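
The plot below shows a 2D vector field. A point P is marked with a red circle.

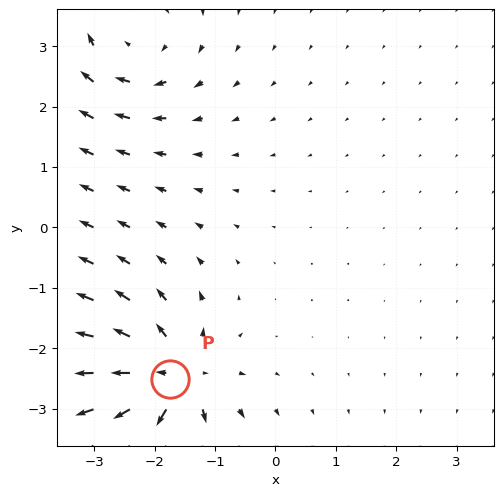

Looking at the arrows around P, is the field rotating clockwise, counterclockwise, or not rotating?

Near P at (-1.7, -2.5) the arrows show no circulation. The curl there is ≈0.

not rotating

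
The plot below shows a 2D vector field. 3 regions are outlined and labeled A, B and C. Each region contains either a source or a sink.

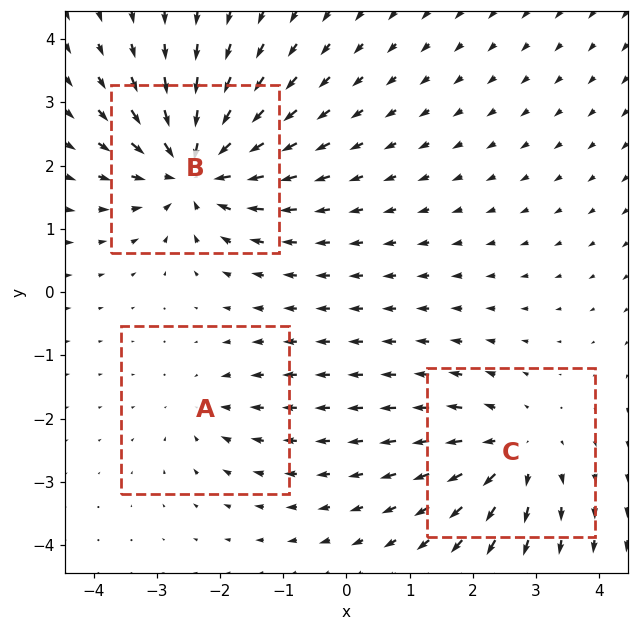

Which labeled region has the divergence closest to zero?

A

Divergence at each region's feature centre — A: about -2, B: about -6, C: about +4. Region A is closest to zero.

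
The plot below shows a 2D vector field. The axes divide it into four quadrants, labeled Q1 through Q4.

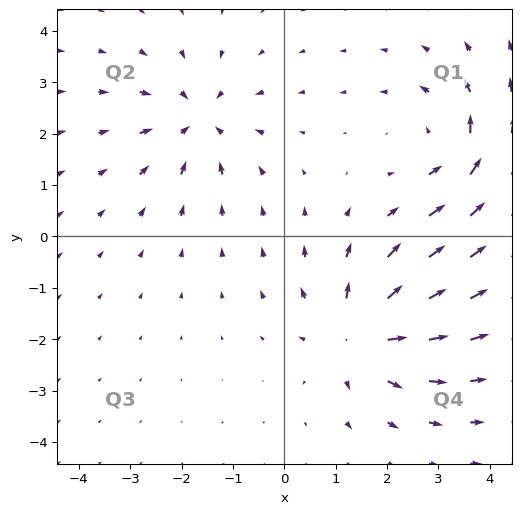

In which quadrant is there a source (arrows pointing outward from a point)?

The source sits at approximately (1.5, -1.9), which lies in quadrant Q4. The divergence there is about +3, positive as expected for a source.

Q4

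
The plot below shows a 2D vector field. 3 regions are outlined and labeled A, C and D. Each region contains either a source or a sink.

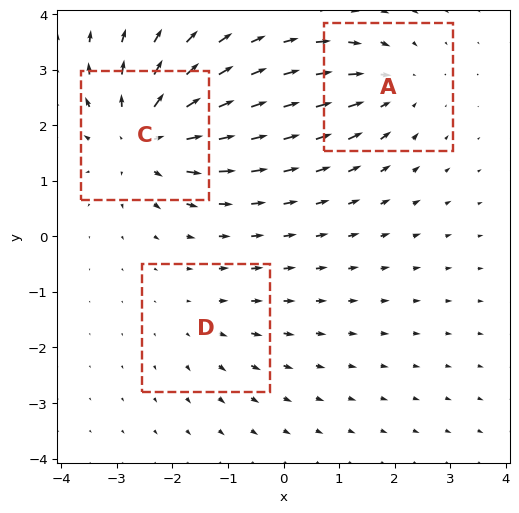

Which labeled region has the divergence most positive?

Divergence at each region's feature centre — A: about -3, C: about +5, D: about +2. Region C is most positive.

C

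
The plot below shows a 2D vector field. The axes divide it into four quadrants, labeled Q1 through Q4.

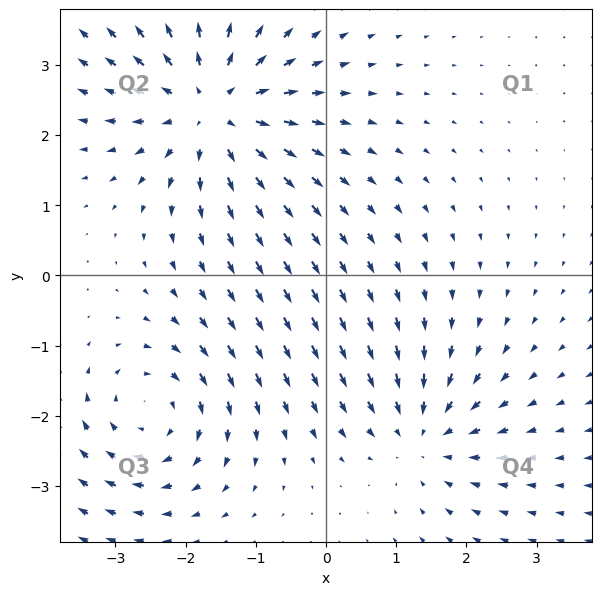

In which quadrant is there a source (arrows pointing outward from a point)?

The source sits at approximately (-1.6, 2.4), which lies in quadrant Q2. The divergence there is about +5, positive as expected for a source.

Q2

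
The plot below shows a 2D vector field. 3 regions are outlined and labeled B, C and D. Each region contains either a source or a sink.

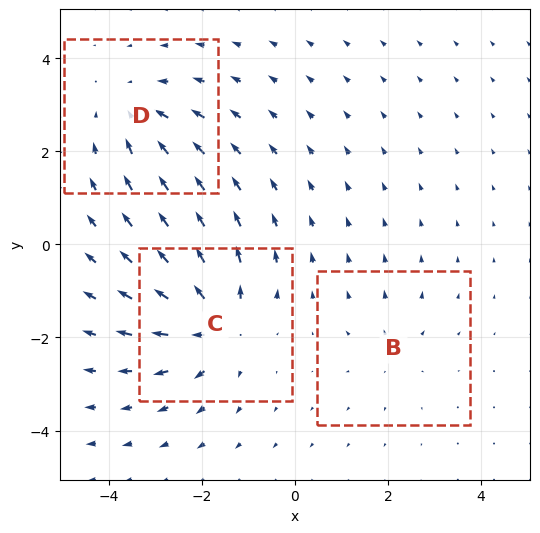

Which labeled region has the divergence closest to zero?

Divergence at each region's feature centre — B: about +2, C: about +5, D: about -3. Region B is closest to zero.

B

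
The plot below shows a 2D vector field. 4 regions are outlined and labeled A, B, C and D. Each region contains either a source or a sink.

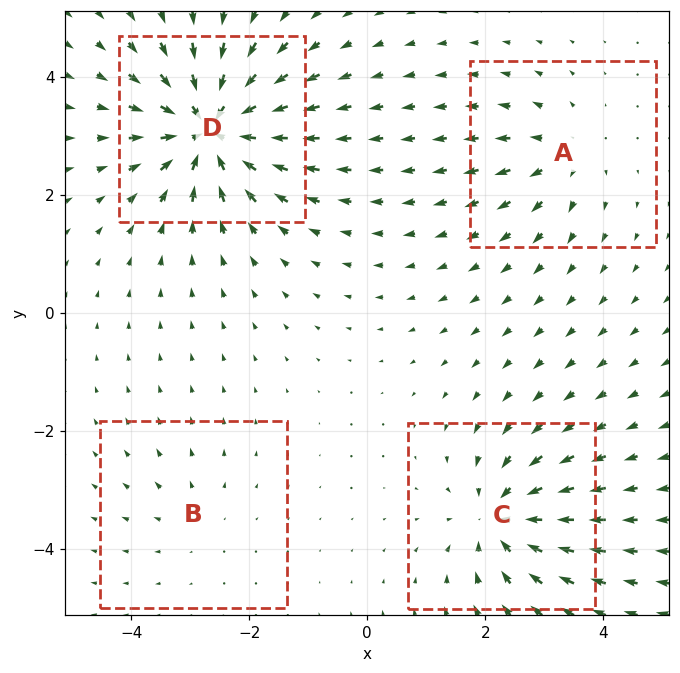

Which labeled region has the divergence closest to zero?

Divergence at each region's feature centre — A: about +4, B: about +2, C: about -6, D: about -9. Region B is closest to zero.

B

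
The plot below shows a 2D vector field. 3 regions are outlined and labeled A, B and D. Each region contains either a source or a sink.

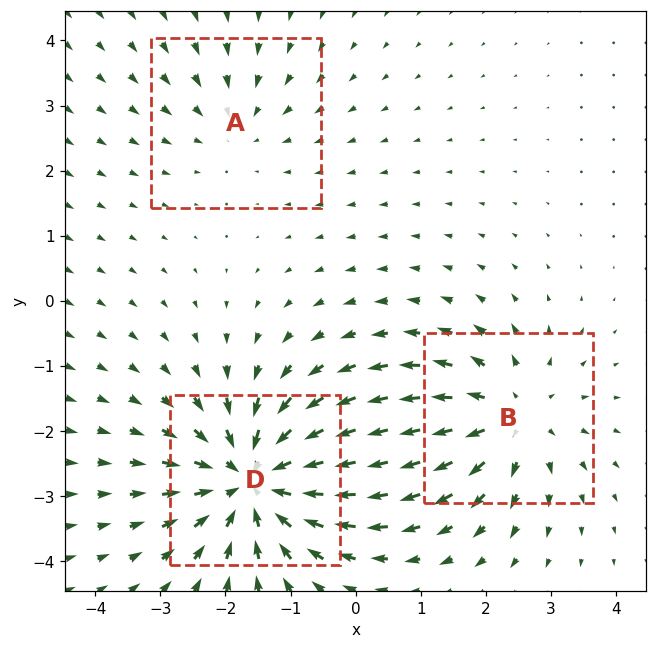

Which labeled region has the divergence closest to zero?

A

Divergence at each region's feature centre — A: about -2, B: about +3, D: about -5. Region A is closest to zero.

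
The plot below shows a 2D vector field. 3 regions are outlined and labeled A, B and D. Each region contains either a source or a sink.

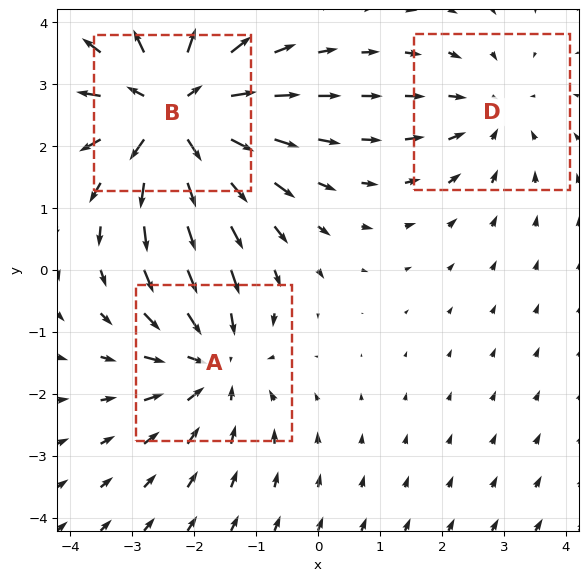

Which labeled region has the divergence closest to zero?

Divergence at each region's feature centre — A: about -3, B: about +4, D: about -2. Region D is closest to zero.

D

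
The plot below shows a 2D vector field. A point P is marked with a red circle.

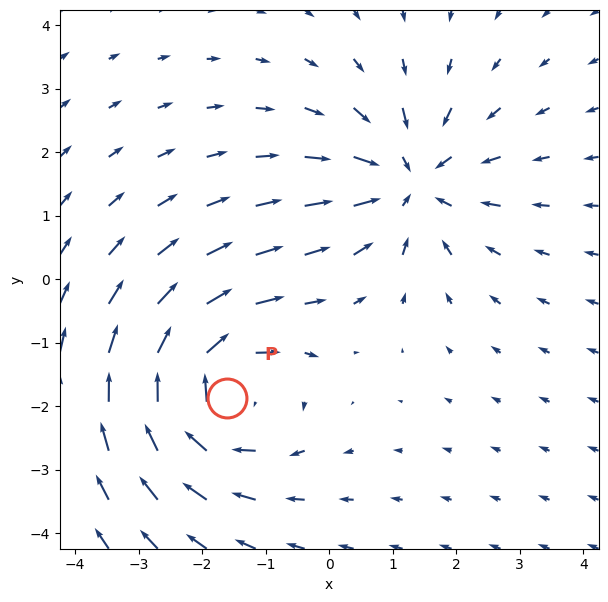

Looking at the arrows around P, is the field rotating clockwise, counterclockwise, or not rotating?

clockwise

Near P at (-1.6, -1.9) the arrows circulate clockwise. The curl (z-component) there is about -4; negative curl means clockwise rotation.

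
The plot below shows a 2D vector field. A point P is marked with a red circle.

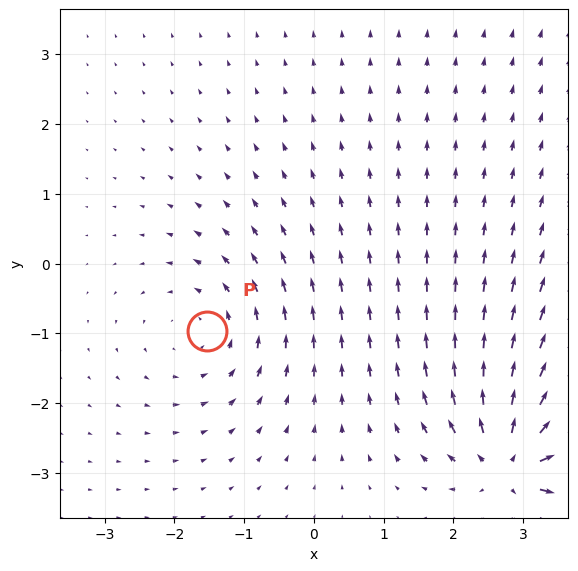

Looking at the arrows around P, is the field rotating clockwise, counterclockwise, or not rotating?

counterclockwise

Near P at (-1.5, -1.0) the arrows circulate counterclockwise. The curl (z-component) there is about +2; positive curl means counterclockwise rotation.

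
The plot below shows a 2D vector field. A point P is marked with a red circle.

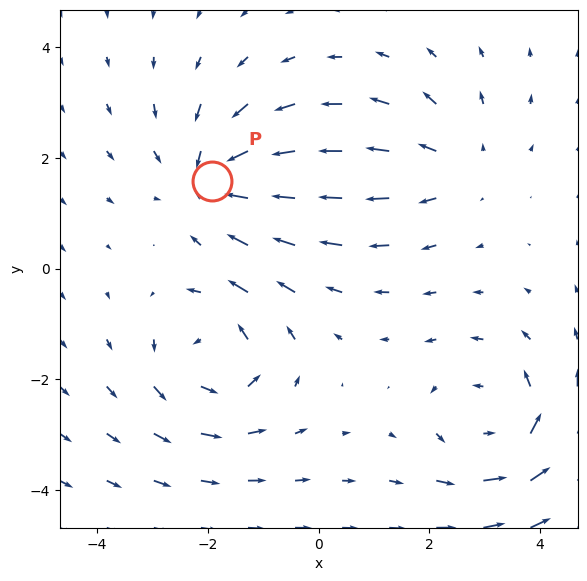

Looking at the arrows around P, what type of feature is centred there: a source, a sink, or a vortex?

sink

At P (-1.9, 1.6) the arrows converge inward. Divergence about -4, curl ≈0 — negative divergence with near-zero curl is a sink.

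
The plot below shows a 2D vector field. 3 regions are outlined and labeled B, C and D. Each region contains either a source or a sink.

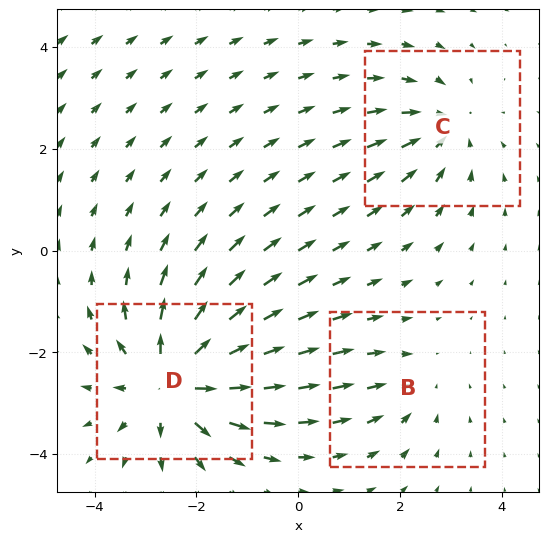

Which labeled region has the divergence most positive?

Divergence at each region's feature centre — B: about -2, C: about -3, D: about +5. Region D is most positive.

D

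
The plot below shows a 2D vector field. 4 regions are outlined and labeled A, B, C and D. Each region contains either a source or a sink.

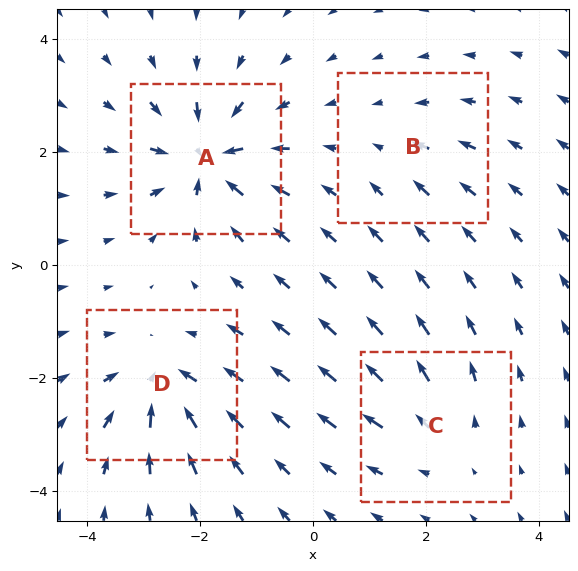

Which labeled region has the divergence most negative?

Divergence at each region's feature centre — A: about -8, B: about -3, C: about +4, D: about -6. Region A is most negative.

A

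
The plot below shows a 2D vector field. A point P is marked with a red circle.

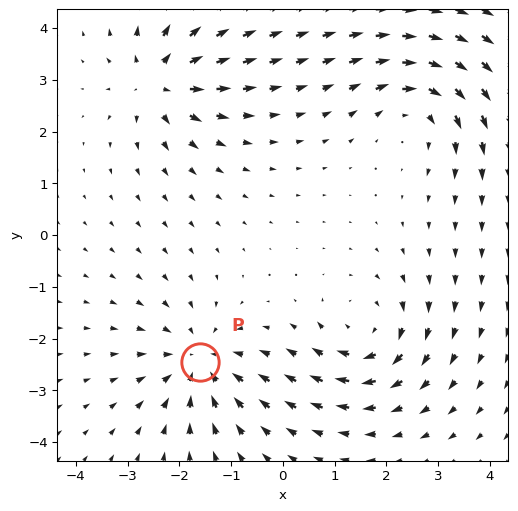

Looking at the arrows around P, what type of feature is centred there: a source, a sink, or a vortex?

At P (-1.6, -2.5) the arrows converge inward. Divergence about -4, curl ≈0 — negative divergence with near-zero curl is a sink.

sink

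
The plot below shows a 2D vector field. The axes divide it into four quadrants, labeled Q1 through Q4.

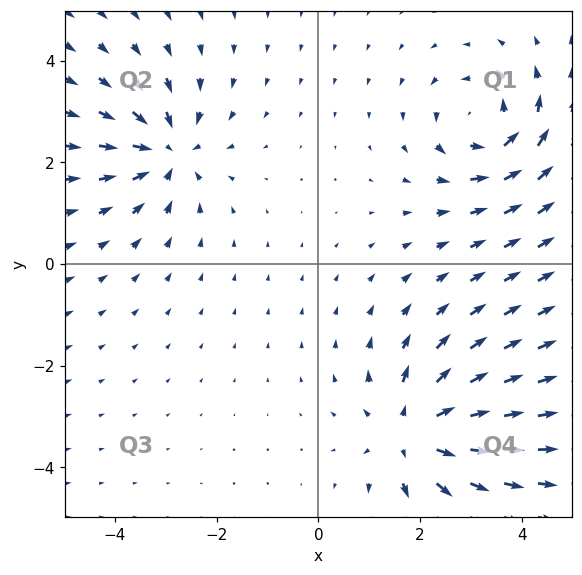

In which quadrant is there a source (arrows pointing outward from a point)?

The source sits at approximately (1.9, -3.3), which lies in quadrant Q4. The divergence there is about +5, positive as expected for a source.

Q4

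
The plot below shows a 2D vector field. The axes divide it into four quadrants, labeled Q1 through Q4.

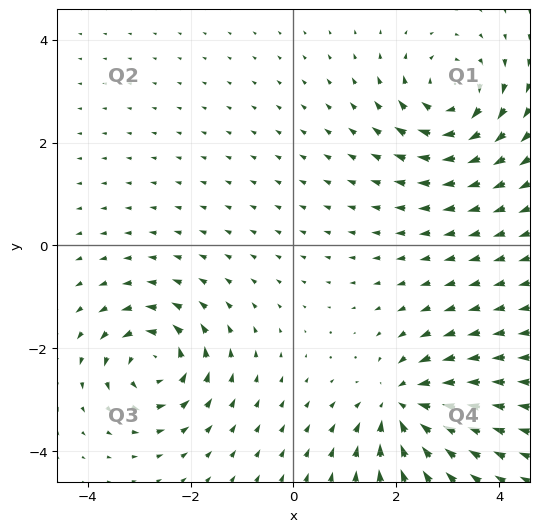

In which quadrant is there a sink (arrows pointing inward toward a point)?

Q4

The sink sits at approximately (2.1, -3.1), which lies in quadrant Q4. The divergence there is about -4, negative as expected for a sink.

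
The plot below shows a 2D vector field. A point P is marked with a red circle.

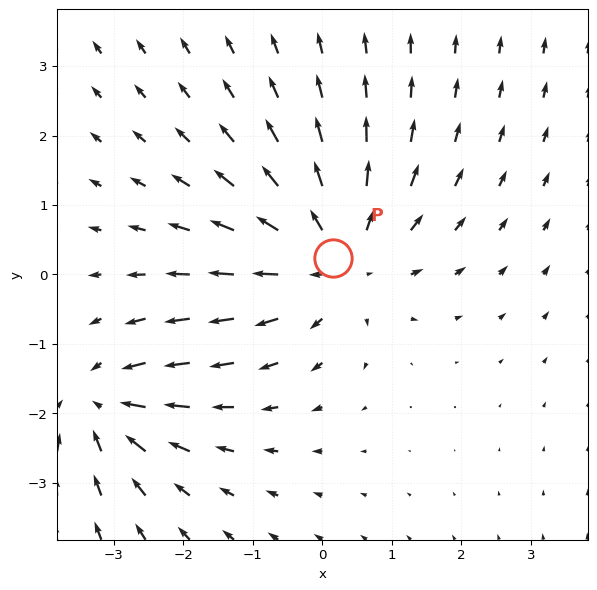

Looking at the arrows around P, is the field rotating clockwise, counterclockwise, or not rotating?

Near P at (0.2, 0.2) the arrows show no circulation. The curl there is ≈0.

not rotating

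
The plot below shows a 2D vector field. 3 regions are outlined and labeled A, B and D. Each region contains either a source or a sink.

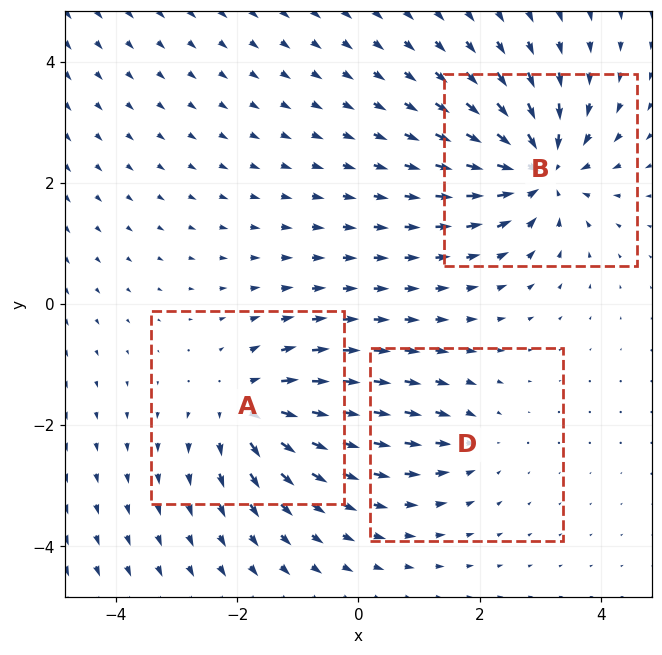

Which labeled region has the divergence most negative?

Divergence at each region's feature centre — A: about +4, B: about -6, D: about -2. Region B is most negative.

B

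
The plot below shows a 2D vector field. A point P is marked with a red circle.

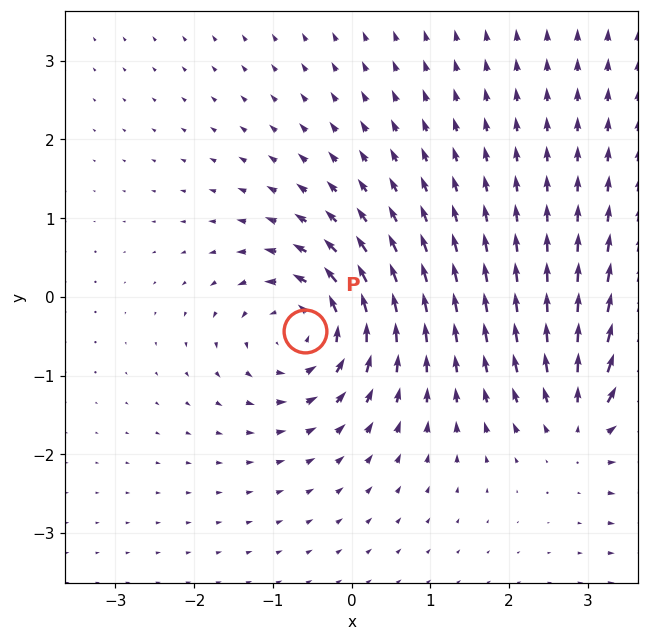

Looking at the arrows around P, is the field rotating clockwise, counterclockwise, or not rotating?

Near P at (-0.6, -0.4) the arrows circulate counterclockwise. The curl (z-component) there is about +4; positive curl means counterclockwise rotation.

counterclockwise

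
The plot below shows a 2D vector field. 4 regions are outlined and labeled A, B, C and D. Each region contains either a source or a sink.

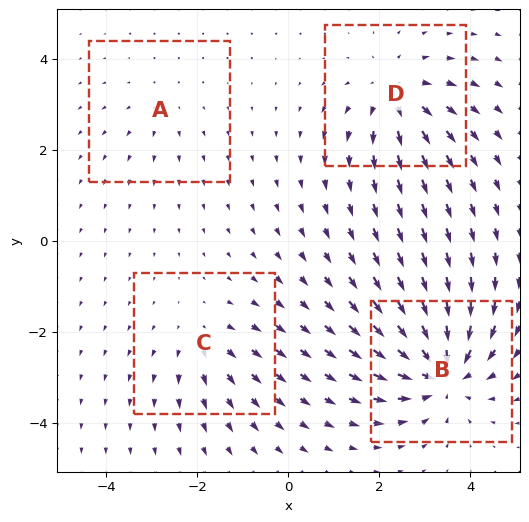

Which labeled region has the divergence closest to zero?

Divergence at each region's feature centre — A: about +2, B: about -7, C: about +3, D: about +5. Region A is closest to zero.

A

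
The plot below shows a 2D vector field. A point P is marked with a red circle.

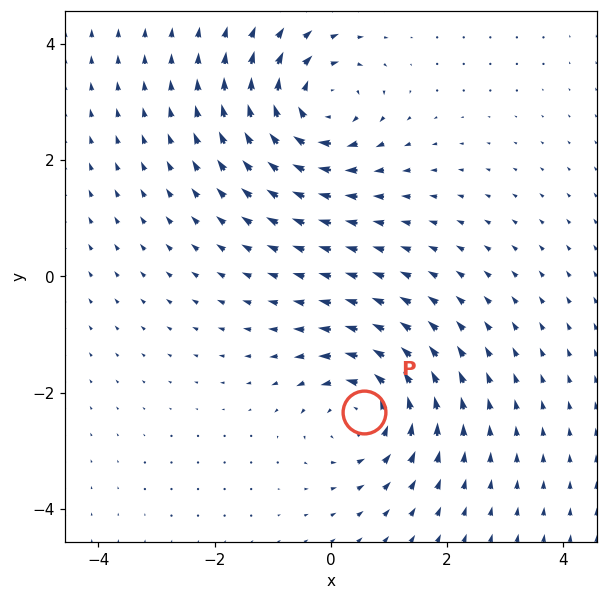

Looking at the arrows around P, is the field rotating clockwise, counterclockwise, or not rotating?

counterclockwise

Near P at (0.6, -2.3) the arrows circulate counterclockwise. The curl (z-component) there is about +4; positive curl means counterclockwise rotation.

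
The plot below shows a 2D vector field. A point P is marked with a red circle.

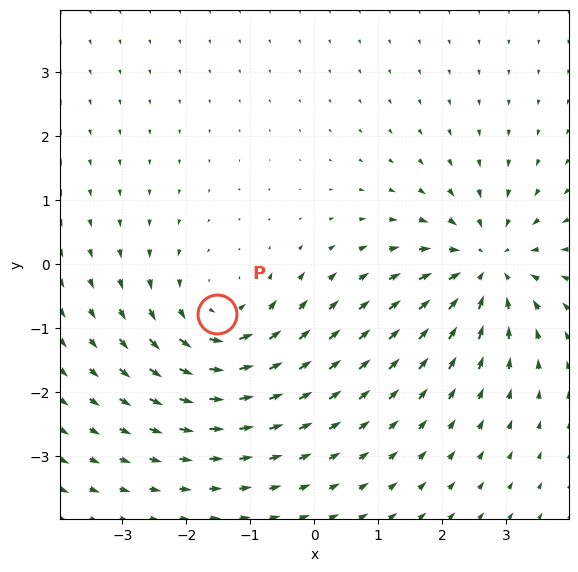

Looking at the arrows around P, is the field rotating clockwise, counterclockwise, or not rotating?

counterclockwise

Near P at (-1.5, -0.8) the arrows circulate counterclockwise. The curl (z-component) there is about +3; positive curl means counterclockwise rotation.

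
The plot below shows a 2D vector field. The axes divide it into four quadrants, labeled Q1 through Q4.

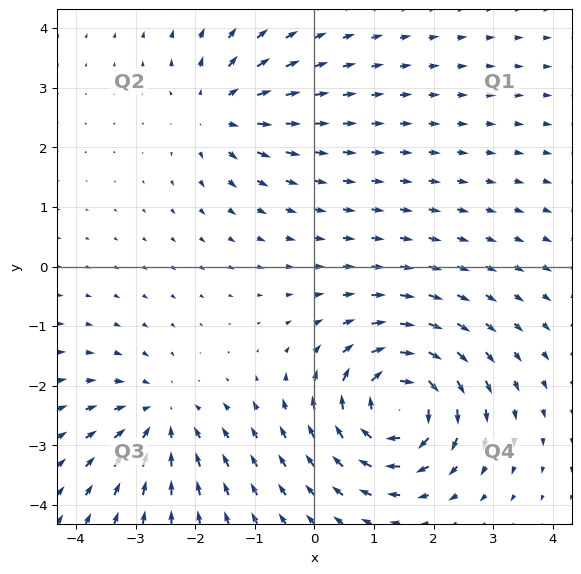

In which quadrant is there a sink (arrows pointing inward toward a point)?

The sink sits at approximately (-2.6, -2.5), which lies in quadrant Q3. The divergence there is about -3, negative as expected for a sink.

Q3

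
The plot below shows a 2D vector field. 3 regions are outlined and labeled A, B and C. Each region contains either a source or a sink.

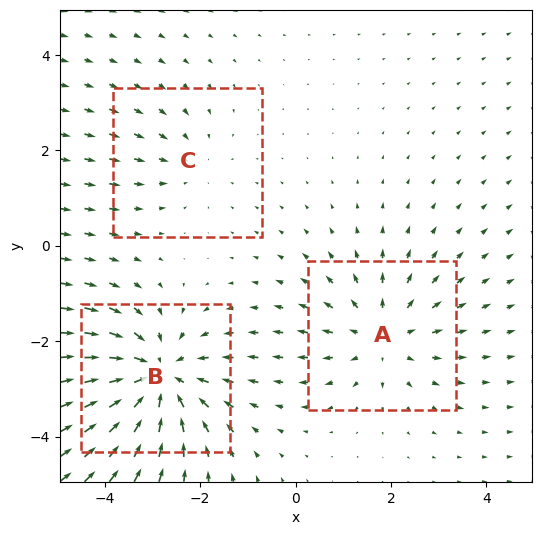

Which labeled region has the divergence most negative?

Divergence at each region's feature centre — A: about +3, B: about -4, C: about -2. Region B is most negative.

B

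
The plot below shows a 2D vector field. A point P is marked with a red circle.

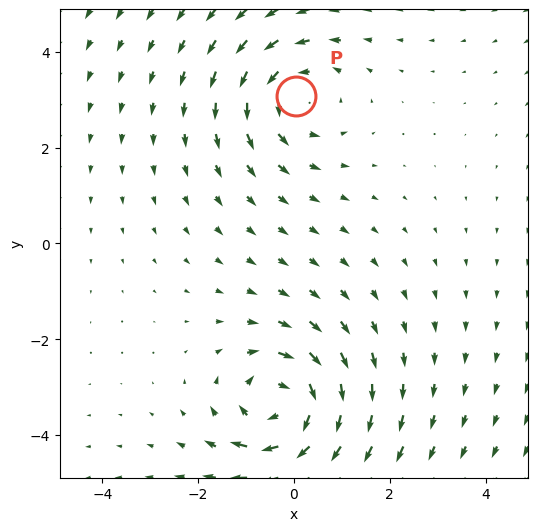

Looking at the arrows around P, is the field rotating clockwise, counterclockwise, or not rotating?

Near P at (0.0, 3.1) the arrows circulate counterclockwise. The curl (z-component) there is about +3; positive curl means counterclockwise rotation.

counterclockwise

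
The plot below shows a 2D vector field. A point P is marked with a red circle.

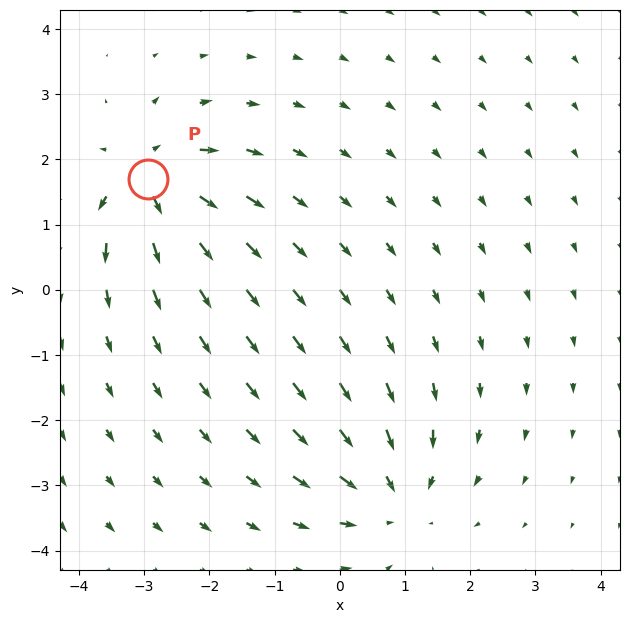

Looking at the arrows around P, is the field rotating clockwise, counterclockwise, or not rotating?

Near P at (-2.9, 1.7) the arrows show no circulation. The curl there is ≈0.

not rotating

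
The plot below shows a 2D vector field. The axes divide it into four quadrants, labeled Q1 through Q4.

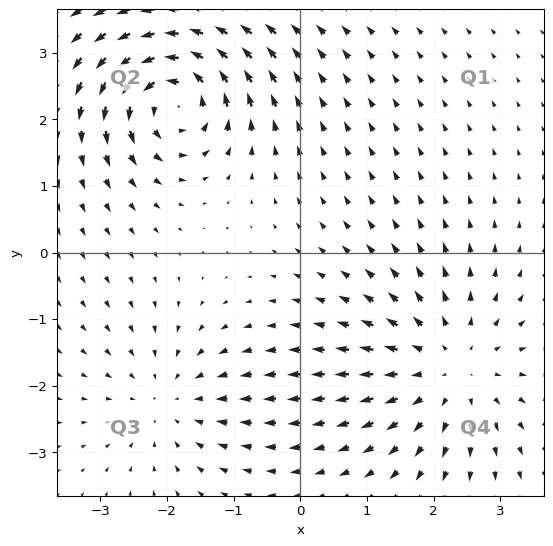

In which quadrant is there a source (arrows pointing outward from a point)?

The source sits at approximately (2.3, -1.7), which lies in quadrant Q4. The divergence there is about +3, positive as expected for a source.

Q4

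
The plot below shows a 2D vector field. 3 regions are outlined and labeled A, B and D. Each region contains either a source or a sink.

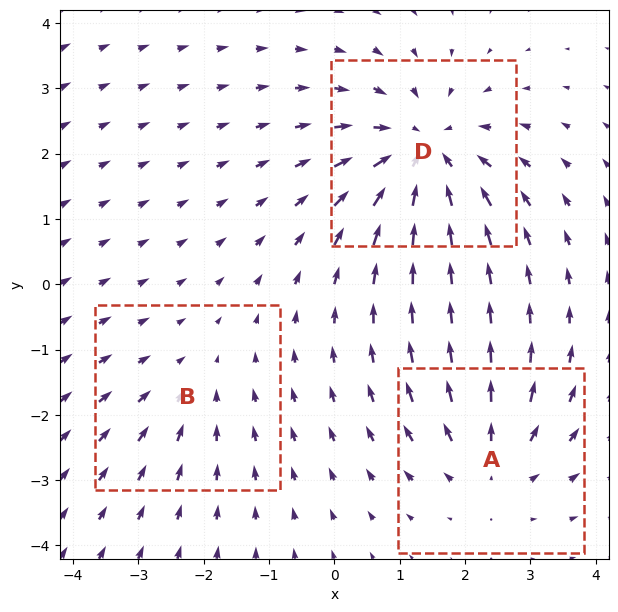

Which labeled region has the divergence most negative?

D

Divergence at each region's feature centre — A: about +3, B: about -2, D: about -4. Region D is most negative.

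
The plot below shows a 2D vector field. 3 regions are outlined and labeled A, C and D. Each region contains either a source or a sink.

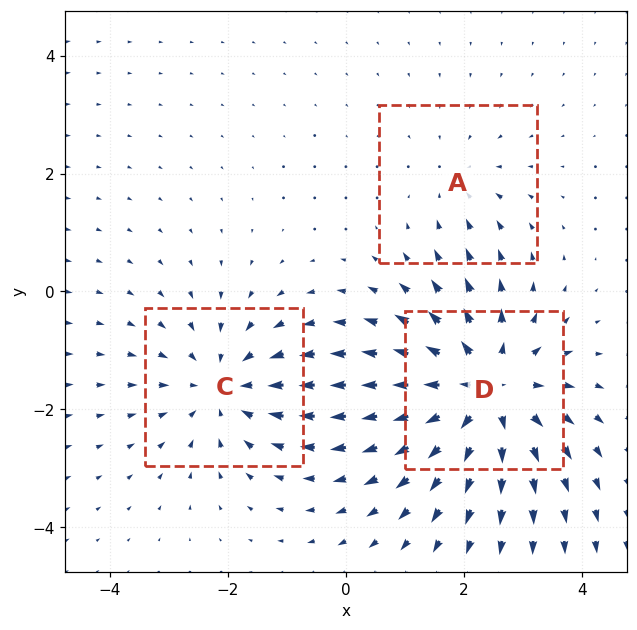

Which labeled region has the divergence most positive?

D

Divergence at each region's feature centre — A: about -2, C: about -3, D: about +4. Region D is most positive.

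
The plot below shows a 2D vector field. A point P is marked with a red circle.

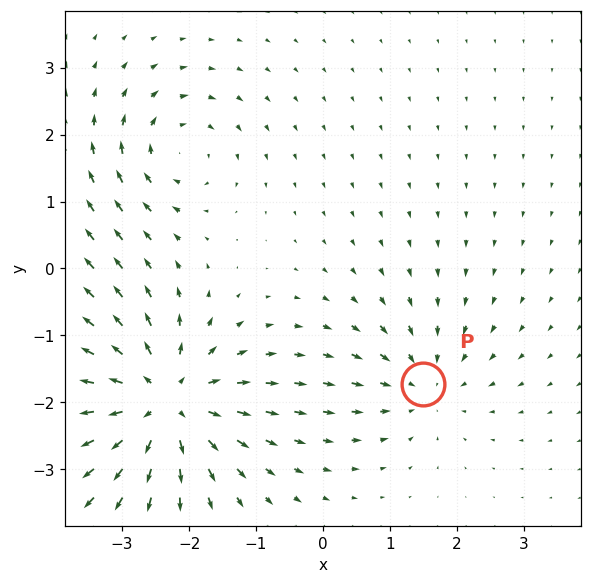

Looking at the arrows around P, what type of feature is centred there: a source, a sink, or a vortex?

sink

At P (1.5, -1.7) the arrows converge inward. Divergence about -3, curl ≈0 — negative divergence with near-zero curl is a sink.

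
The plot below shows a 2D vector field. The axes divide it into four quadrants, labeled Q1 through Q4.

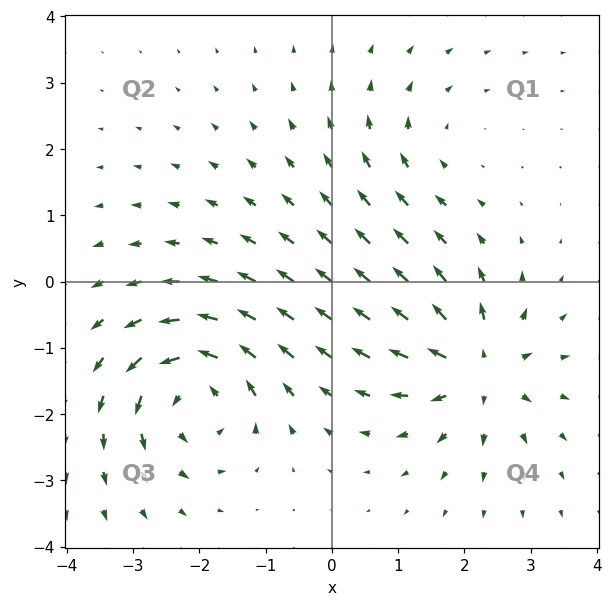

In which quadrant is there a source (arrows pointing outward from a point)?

Q4

The source sits at approximately (2.2, -1.3), which lies in quadrant Q4. The divergence there is about +6, positive as expected for a source.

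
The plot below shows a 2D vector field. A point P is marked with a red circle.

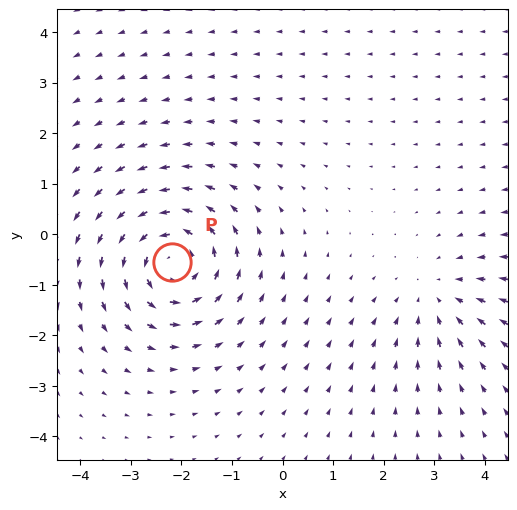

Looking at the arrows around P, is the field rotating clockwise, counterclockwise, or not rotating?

counterclockwise

Near P at (-2.2, -0.5) the arrows circulate counterclockwise. The curl (z-component) there is about +5; positive curl means counterclockwise rotation.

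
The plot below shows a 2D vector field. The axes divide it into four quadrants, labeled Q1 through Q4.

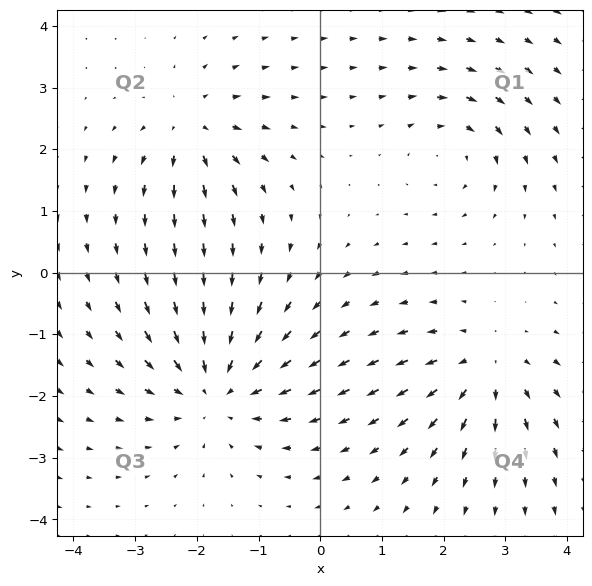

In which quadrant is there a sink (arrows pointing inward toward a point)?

Q3

The sink sits at approximately (-1.7, -1.9), which lies in quadrant Q3. The divergence there is about -4, negative as expected for a sink.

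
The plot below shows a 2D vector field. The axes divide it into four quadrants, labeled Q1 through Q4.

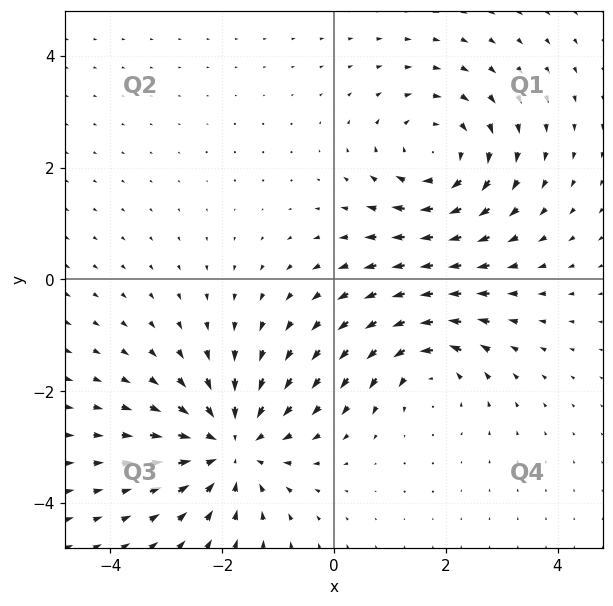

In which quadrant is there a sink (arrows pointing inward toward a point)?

The sink sits at approximately (-1.8, -3.0), which lies in quadrant Q3. The divergence there is about -5, negative as expected for a sink.

Q3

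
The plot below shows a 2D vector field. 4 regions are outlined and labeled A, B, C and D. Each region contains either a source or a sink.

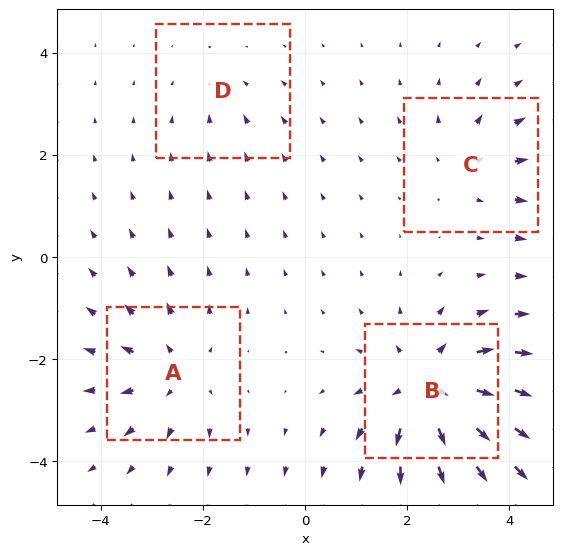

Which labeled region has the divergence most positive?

Divergence at each region's feature centre — A: about +5, B: about +7, C: about +3, D: about -2. Region B is most positive.

B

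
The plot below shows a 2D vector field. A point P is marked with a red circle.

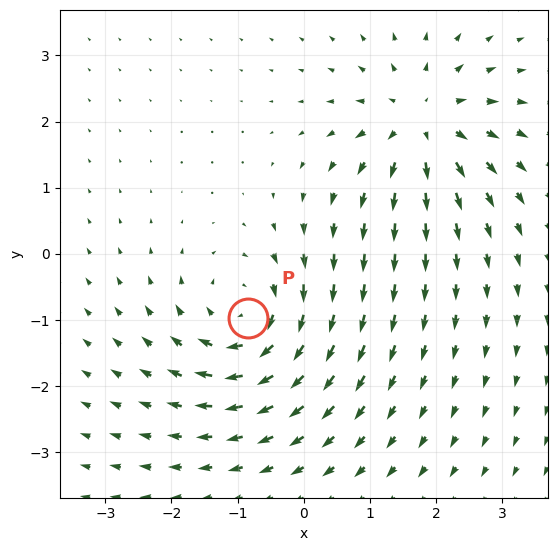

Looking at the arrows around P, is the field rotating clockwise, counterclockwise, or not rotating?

Near P at (-0.8, -1.0) the arrows circulate clockwise. The curl (z-component) there is about -5; negative curl means clockwise rotation.

clockwise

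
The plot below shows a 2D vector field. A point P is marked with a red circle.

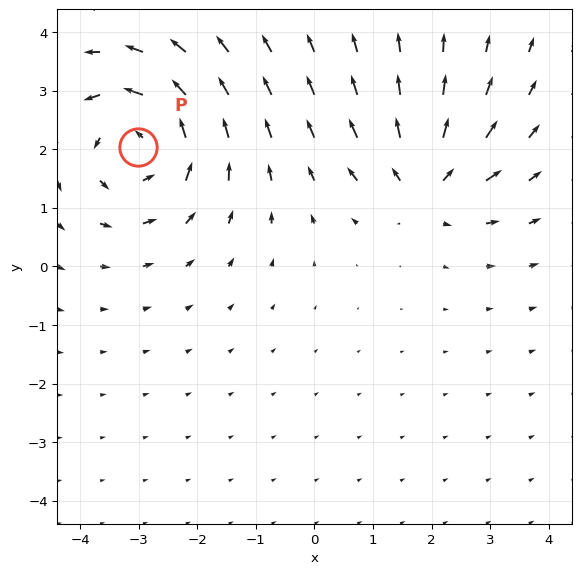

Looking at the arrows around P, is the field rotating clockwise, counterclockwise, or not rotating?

counterclockwise

Near P at (-3.0, 2.0) the arrows circulate counterclockwise. The curl (z-component) there is about +5; positive curl means counterclockwise rotation.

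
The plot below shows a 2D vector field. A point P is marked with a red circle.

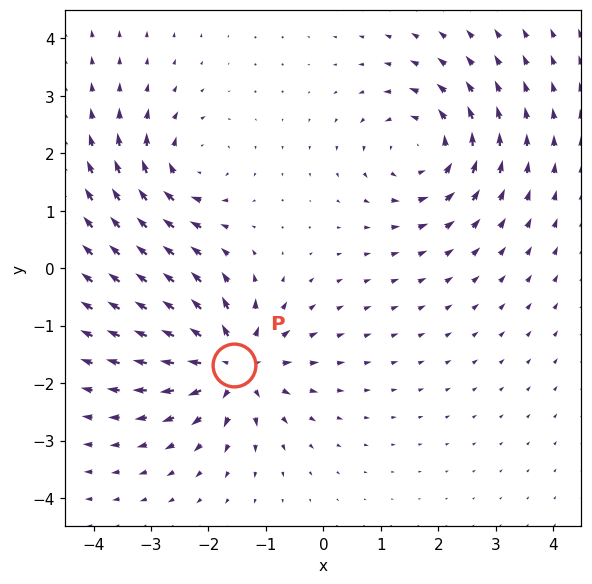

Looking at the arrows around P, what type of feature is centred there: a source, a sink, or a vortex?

At P (-1.6, -1.7) the arrows spread outward. Divergence about +7, curl ≈0 — positive divergence with near-zero curl is a source.

source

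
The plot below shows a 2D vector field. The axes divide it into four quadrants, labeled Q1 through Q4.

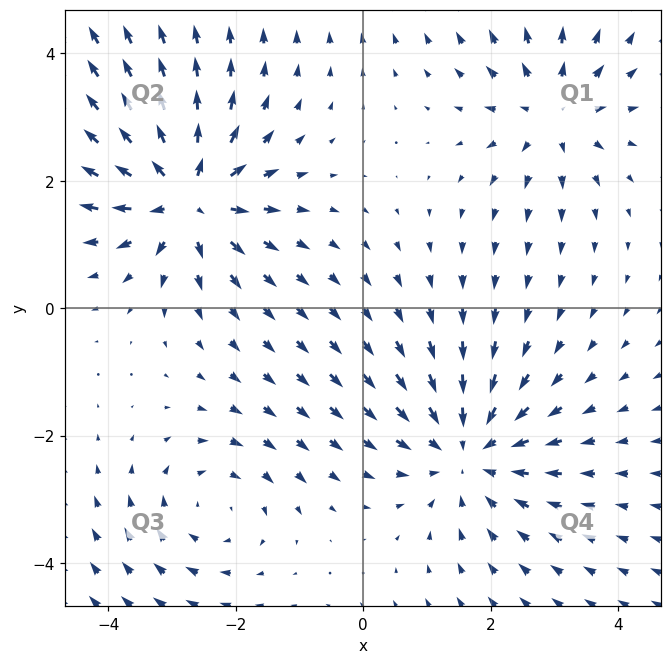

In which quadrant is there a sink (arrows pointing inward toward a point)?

The sink sits at approximately (1.6, -2.3), which lies in quadrant Q4. The divergence there is about -4, negative as expected for a sink.

Q4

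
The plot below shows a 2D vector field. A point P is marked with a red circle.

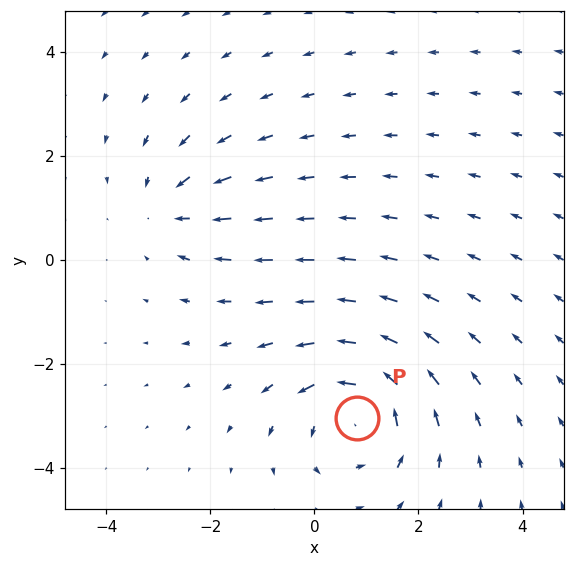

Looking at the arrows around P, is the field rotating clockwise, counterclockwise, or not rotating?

Near P at (0.8, -3.0) the arrows circulate counterclockwise. The curl (z-component) there is about +4; positive curl means counterclockwise rotation.

counterclockwise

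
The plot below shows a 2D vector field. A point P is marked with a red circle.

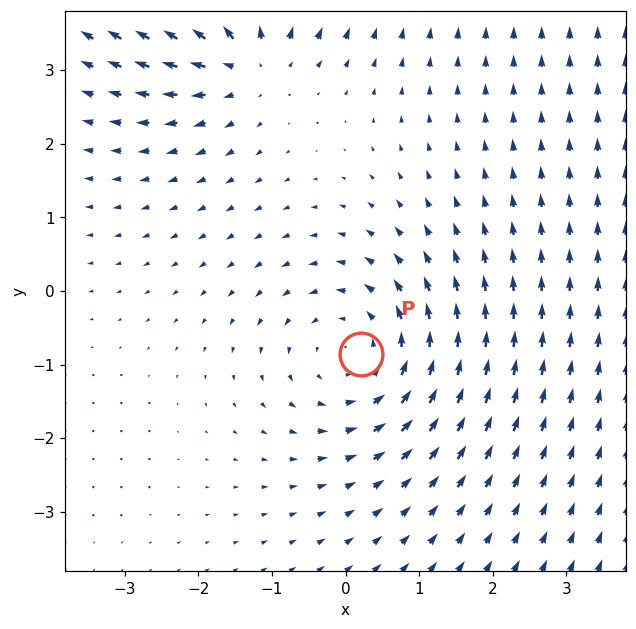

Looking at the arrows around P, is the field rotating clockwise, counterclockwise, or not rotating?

Near P at (0.2, -0.9) the arrows circulate counterclockwise. The curl (z-component) there is about +3; positive curl means counterclockwise rotation.

counterclockwise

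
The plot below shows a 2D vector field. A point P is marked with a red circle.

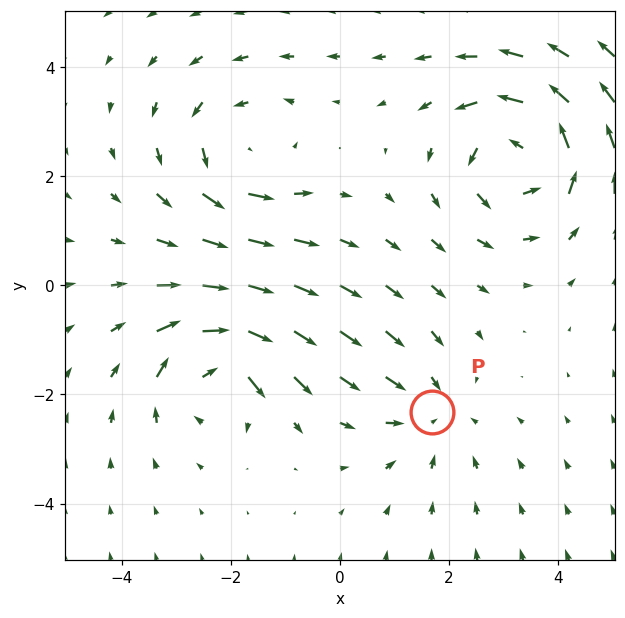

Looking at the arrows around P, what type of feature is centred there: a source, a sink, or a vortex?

At P (1.7, -2.3) the arrows converge inward. Divergence about -2, curl ≈0 — negative divergence with near-zero curl is a sink.

sink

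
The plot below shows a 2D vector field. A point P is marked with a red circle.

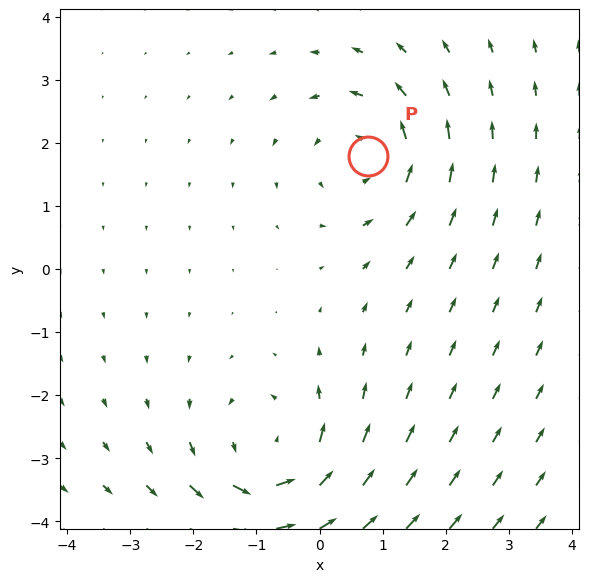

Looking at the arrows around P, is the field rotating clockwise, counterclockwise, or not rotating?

counterclockwise

Near P at (0.8, 1.8) the arrows circulate counterclockwise. The curl (z-component) there is about +3; positive curl means counterclockwise rotation.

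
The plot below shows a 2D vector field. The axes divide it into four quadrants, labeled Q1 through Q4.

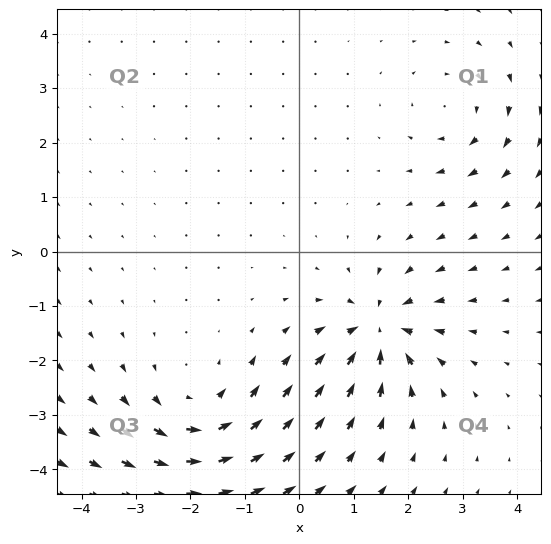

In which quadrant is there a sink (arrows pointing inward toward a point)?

The sink sits at approximately (1.5, -1.4), which lies in quadrant Q4. The divergence there is about -6, negative as expected for a sink.

Q4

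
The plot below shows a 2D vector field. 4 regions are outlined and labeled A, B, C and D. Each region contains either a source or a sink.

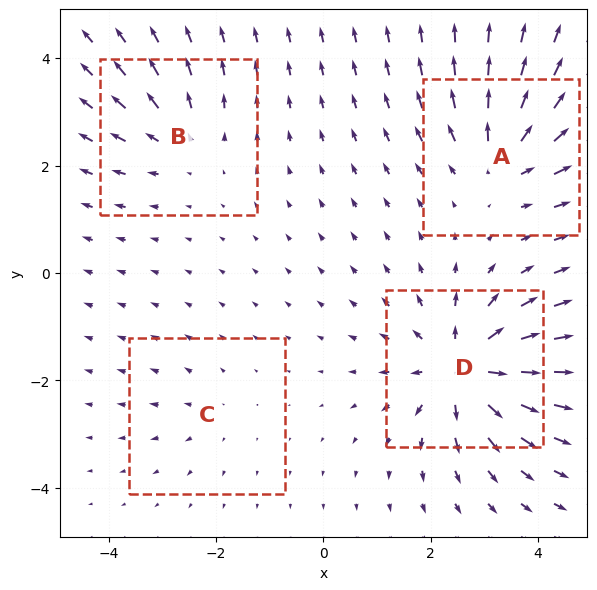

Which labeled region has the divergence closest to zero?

C

Divergence at each region's feature centre — A: about +5, B: about +4, C: about +2, D: about +7. Region C is closest to zero.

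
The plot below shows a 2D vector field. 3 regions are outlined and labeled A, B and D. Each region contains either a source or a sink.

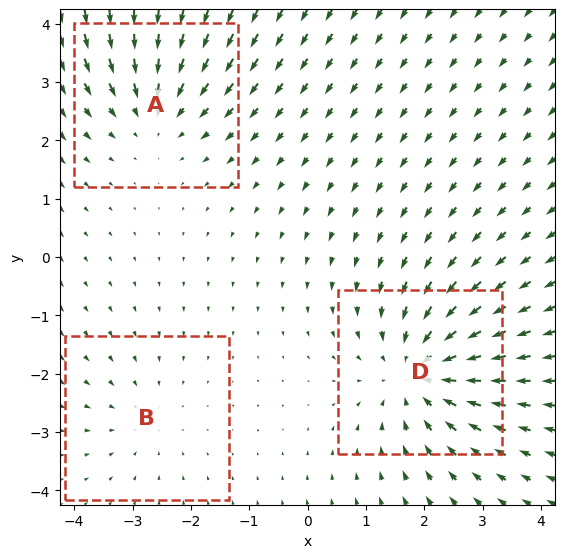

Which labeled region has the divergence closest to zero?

Divergence at each region's feature centre — A: about -3, B: about -2, D: about -4. Region B is closest to zero.

B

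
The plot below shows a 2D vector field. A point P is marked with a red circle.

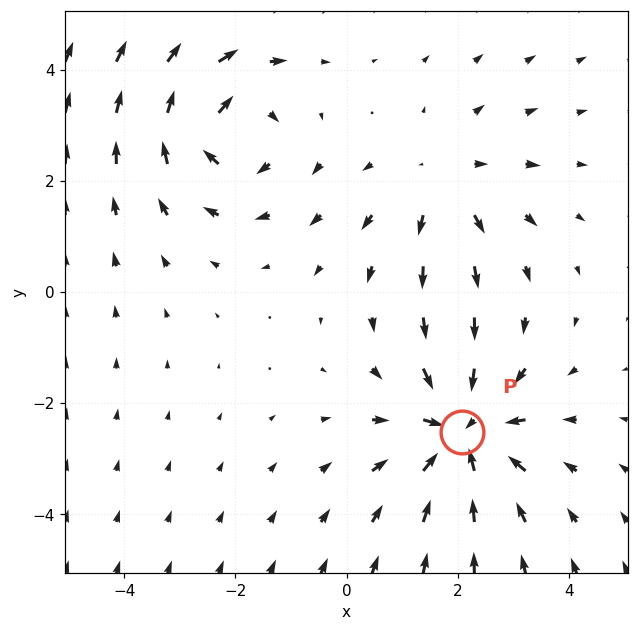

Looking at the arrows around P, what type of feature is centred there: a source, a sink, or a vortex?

At P (2.1, -2.5) the arrows converge inward. Divergence about -5, curl ≈0 — negative divergence with near-zero curl is a sink.

sink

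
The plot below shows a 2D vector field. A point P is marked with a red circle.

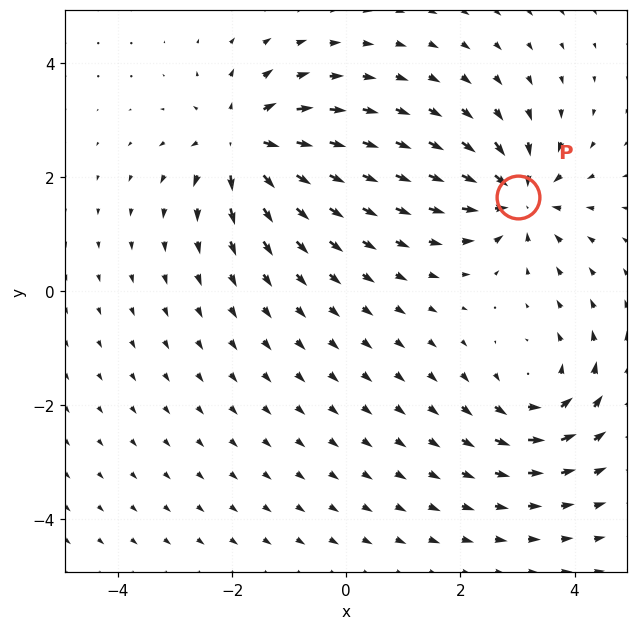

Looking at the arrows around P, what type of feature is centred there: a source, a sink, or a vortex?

sink

At P (3.0, 1.7) the arrows converge inward. Divergence about -6, curl ≈0 — negative divergence with near-zero curl is a sink.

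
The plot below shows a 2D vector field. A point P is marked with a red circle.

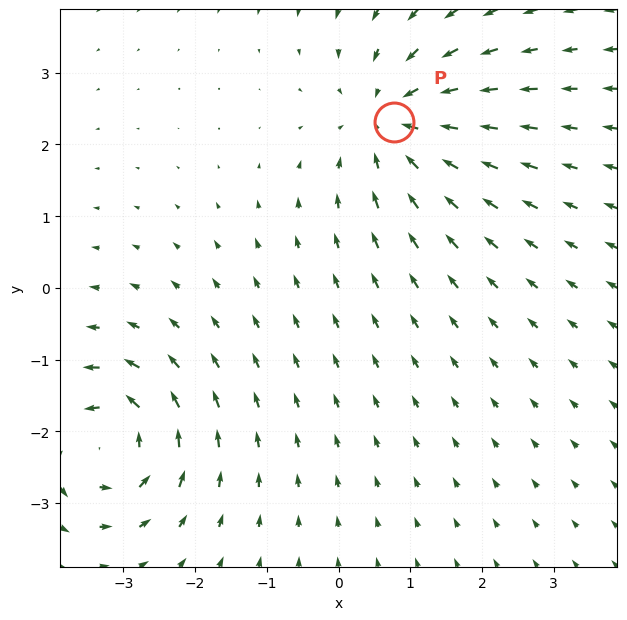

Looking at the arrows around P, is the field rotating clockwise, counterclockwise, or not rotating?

not rotating

Near P at (0.8, 2.3) the arrows show no circulation. The curl there is ≈0.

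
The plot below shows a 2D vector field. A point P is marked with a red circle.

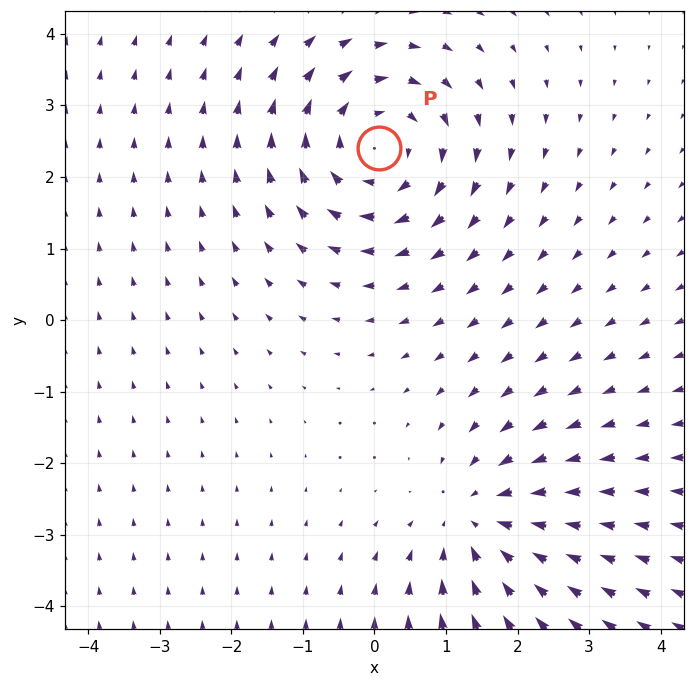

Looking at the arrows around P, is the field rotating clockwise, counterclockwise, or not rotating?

Near P at (0.1, 2.4) the arrows circulate clockwise. The curl (z-component) there is about -4; negative curl means clockwise rotation.

clockwise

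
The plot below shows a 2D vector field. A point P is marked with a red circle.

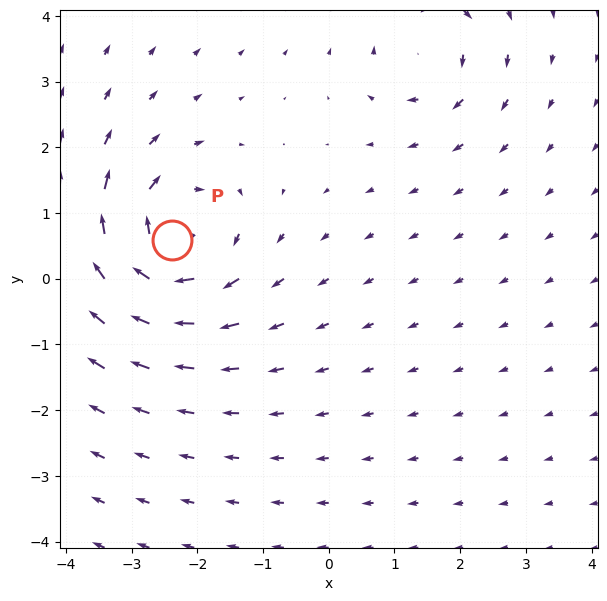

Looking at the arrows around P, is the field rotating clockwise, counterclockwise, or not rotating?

Near P at (-2.4, 0.6) the arrows circulate clockwise. The curl (z-component) there is about -6; negative curl means clockwise rotation.

clockwise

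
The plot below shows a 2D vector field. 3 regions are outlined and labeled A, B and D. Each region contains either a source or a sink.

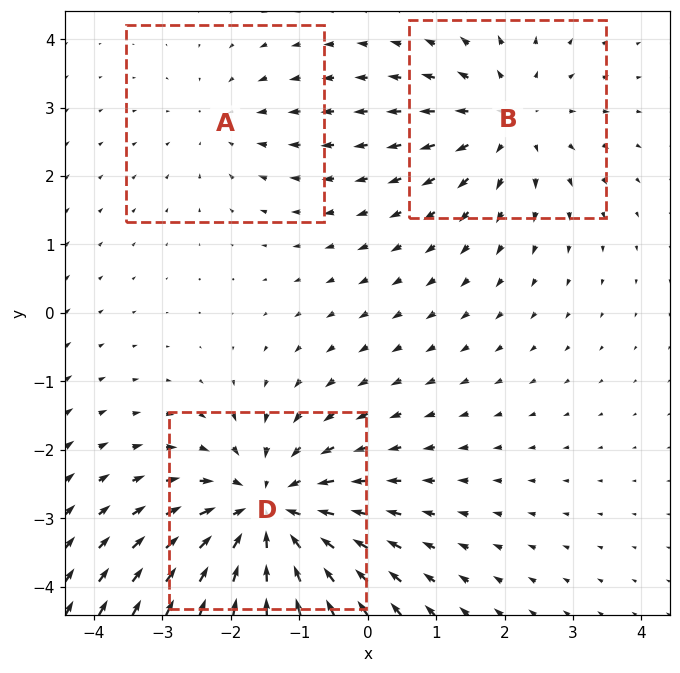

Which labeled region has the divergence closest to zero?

A

Divergence at each region's feature centre — A: about -2, B: about +3, D: about -5. Region A is closest to zero.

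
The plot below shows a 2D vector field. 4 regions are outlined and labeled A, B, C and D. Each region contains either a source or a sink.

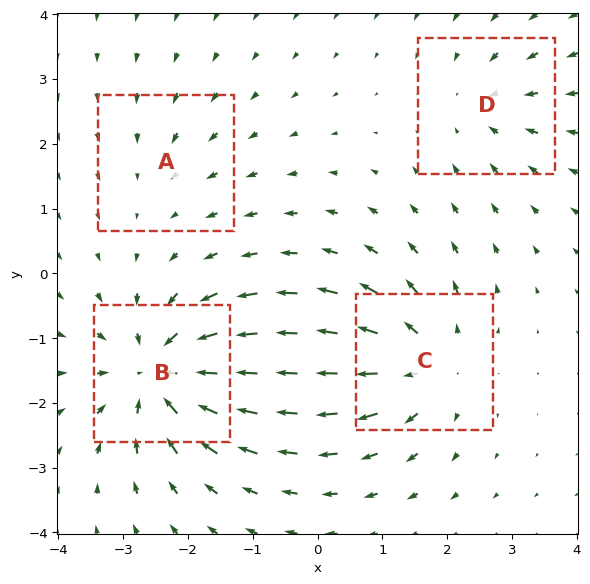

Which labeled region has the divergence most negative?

Divergence at each region's feature centre — A: about -2, B: about -7, C: about +5, D: about -3. Region B is most negative.

B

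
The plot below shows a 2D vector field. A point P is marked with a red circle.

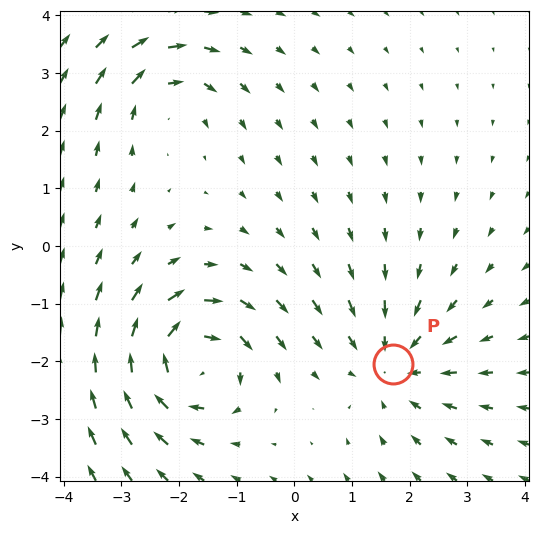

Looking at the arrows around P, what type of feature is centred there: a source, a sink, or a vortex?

sink

At P (1.7, -2.0) the arrows converge inward. Divergence about -3, curl ≈0 — negative divergence with near-zero curl is a sink.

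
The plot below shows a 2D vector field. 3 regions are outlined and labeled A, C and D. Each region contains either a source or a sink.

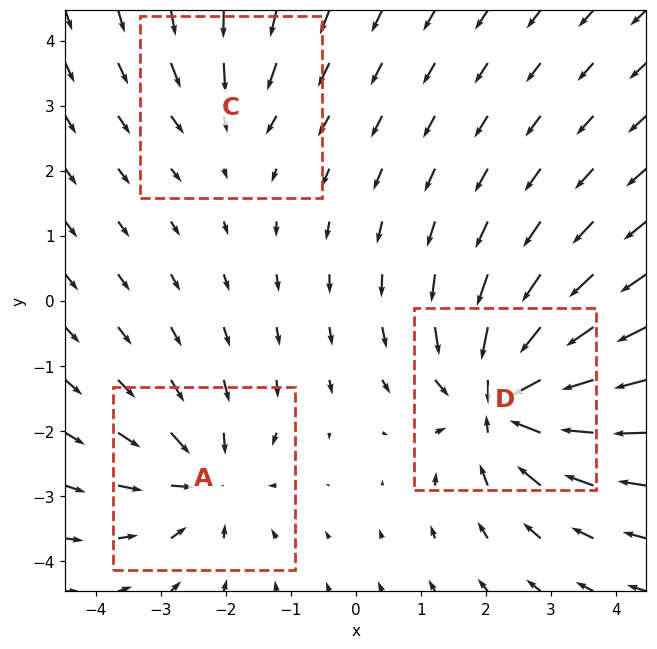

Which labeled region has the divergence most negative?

Divergence at each region's feature centre — A: about -4, C: about -2, D: about -6. Region D is most negative.

D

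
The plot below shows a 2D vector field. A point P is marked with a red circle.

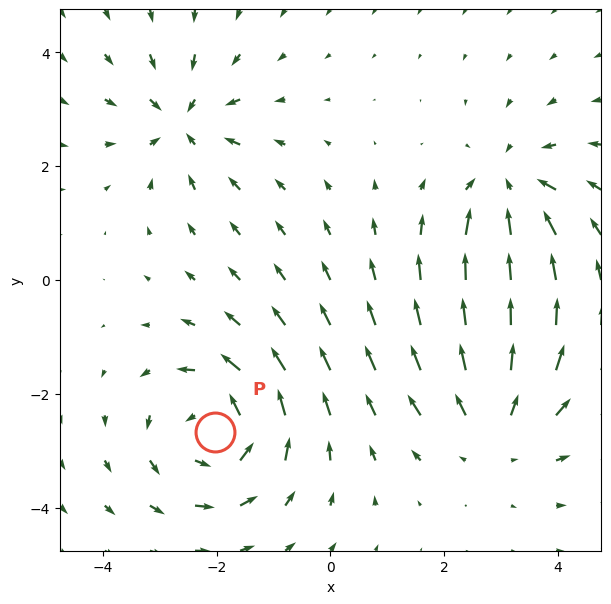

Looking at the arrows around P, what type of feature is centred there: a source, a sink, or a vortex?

At P (-2.0, -2.7) the arrows circulate counterclockwise. Divergence ≈0, curl about +4 — near-zero divergence with nonzero curl is a vortex.

vortex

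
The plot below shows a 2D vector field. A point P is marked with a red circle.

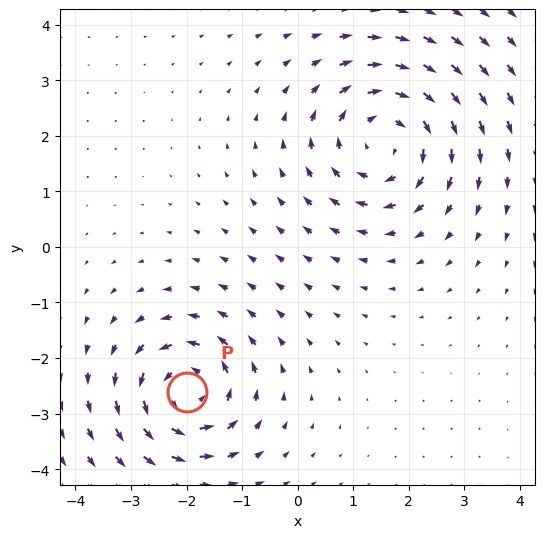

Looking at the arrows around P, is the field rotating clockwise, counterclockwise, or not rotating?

counterclockwise

Near P at (-2.0, -2.6) the arrows circulate counterclockwise. The curl (z-component) there is about +4; positive curl means counterclockwise rotation.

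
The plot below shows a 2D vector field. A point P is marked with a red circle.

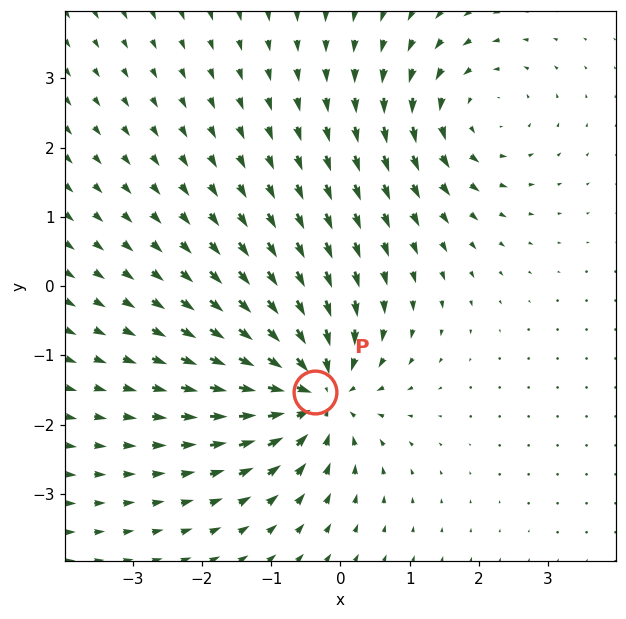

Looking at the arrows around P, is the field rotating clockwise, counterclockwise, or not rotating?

Near P at (-0.4, -1.5) the arrows show no circulation. The curl there is ≈0.

not rotating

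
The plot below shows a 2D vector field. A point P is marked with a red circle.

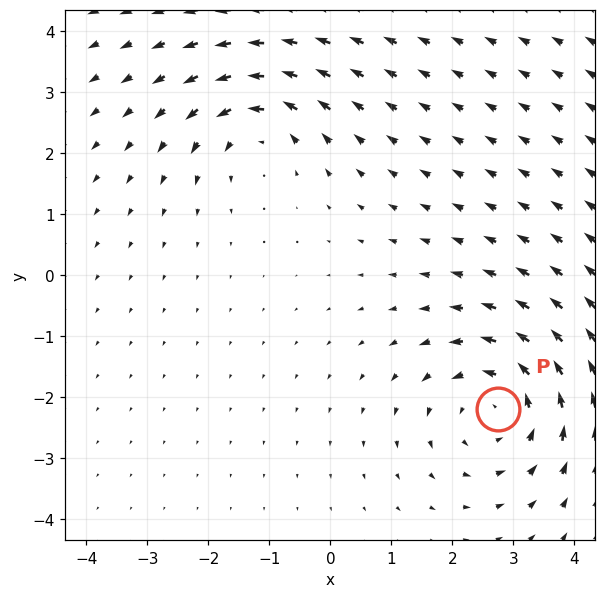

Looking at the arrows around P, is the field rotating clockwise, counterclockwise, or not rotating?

counterclockwise

Near P at (2.7, -2.2) the arrows circulate counterclockwise. The curl (z-component) there is about +3; positive curl means counterclockwise rotation.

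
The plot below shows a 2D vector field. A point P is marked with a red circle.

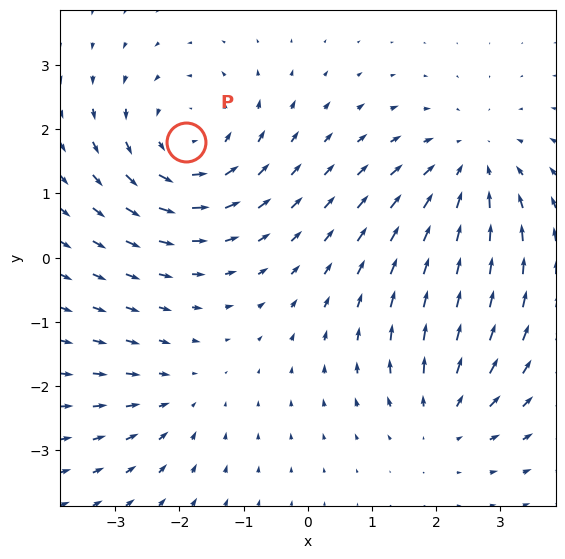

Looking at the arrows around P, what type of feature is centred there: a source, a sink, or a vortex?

vortex

At P (-1.9, 1.8) the arrows circulate counterclockwise. Divergence ≈0, curl about +5 — near-zero divergence with nonzero curl is a vortex.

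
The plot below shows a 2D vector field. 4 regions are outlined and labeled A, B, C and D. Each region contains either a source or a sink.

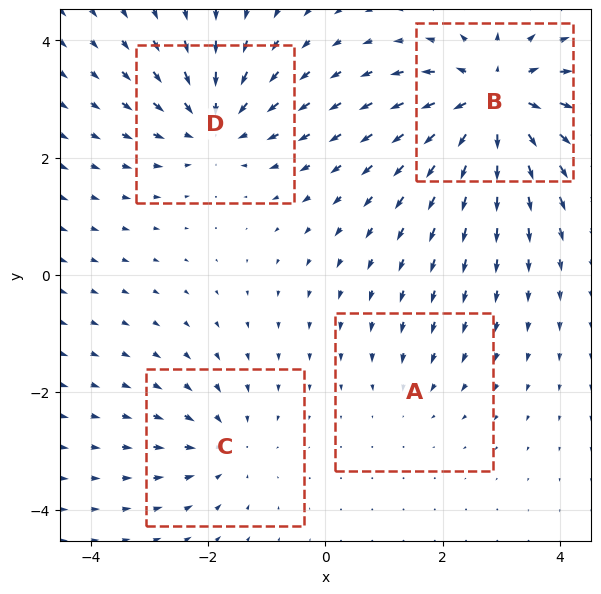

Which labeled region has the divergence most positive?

B

Divergence at each region's feature centre — A: about -2, B: about +8, C: about -4, D: about -5. Region B is most positive.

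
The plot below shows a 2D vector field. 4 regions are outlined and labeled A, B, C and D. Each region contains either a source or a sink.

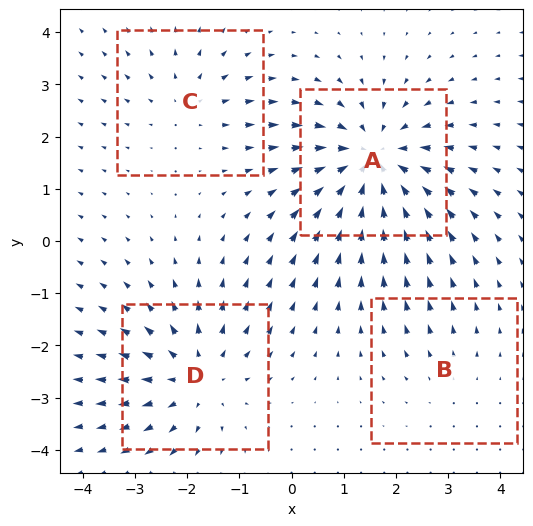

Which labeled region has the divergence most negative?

Divergence at each region's feature centre — A: about -6, B: about +2, C: about +3, D: about +4. Region A is most negative.

A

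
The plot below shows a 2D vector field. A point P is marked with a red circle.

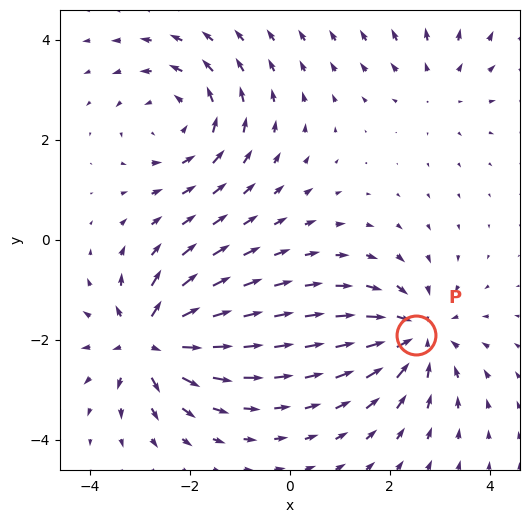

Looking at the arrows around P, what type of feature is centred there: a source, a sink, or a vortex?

sink

At P (2.5, -1.9) the arrows converge inward. Divergence about -5, curl ≈0 — negative divergence with near-zero curl is a sink.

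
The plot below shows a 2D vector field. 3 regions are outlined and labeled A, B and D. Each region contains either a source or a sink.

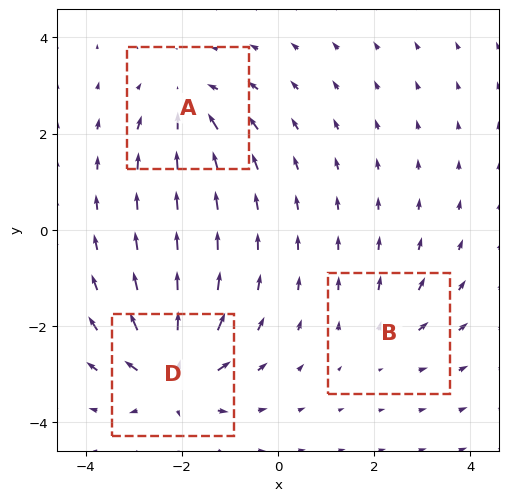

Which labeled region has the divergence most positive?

Divergence at each region's feature centre — A: about -4, B: about +2, D: about +6. Region D is most positive.

D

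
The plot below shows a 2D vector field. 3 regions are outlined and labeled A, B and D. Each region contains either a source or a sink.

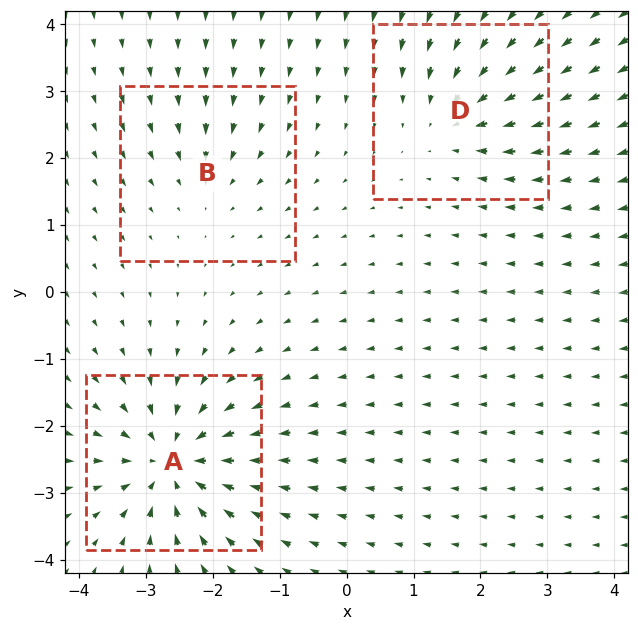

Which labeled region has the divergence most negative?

A

Divergence at each region's feature centre — A: about -6, B: about -2, D: about -4. Region A is most negative.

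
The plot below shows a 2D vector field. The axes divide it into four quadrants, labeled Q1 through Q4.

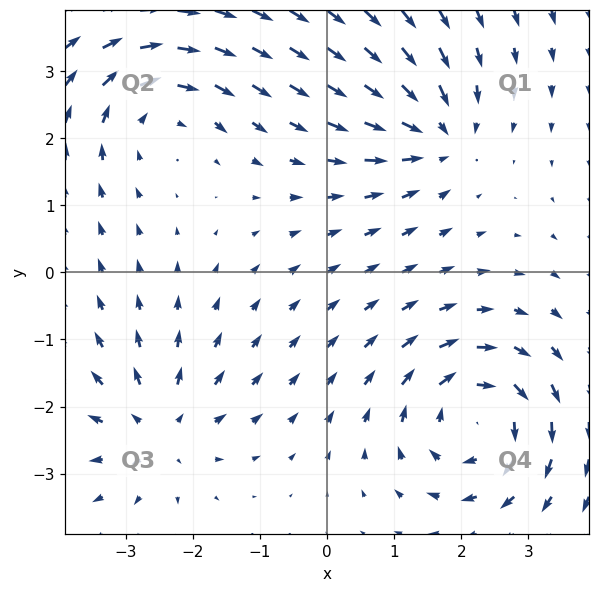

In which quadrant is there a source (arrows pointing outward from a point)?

The source sits at approximately (-2.5, -2.3), which lies in quadrant Q3. The divergence there is about +4, positive as expected for a source.

Q3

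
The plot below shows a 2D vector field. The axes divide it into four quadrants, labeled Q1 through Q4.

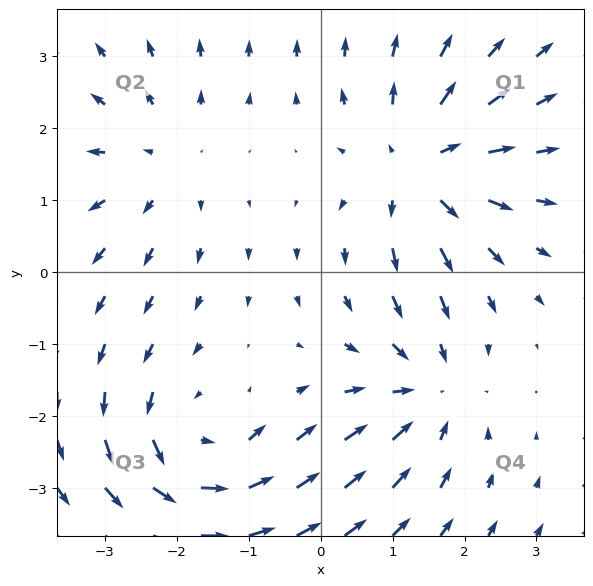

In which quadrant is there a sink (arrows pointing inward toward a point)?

Q4

The sink sits at approximately (1.5, -1.6), which lies in quadrant Q4. The divergence there is about -4, negative as expected for a sink.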